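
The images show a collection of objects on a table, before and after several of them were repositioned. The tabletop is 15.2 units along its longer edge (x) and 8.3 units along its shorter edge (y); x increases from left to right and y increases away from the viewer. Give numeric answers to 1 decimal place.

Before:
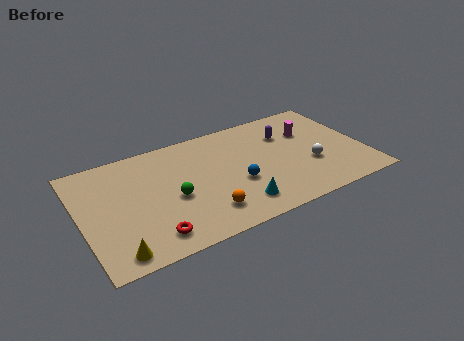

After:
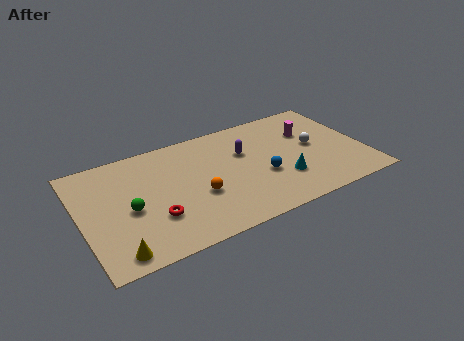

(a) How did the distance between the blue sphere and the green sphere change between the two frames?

+3.7

They were about 3.4 units apart before and 7.1 after — 3.7 units further apart.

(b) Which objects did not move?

the magenta cylinder and the yellow cone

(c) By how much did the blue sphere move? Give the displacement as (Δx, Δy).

(1.4, 0.0)

The blue sphere was at about (8.2, 3.2) and moved to about (9.6, 3.2).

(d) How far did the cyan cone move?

2.8

The cyan cone moved from about (8.0, 1.6) to (10.6, 2.5), a distance of √(2.6² + 0.9²) ≈ 2.8.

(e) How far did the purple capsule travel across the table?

2.5

The purple capsule moved from about (11.3, 5.9) to (8.9, 5.4), a distance of √(2.4² + 0.5²) ≈ 2.5.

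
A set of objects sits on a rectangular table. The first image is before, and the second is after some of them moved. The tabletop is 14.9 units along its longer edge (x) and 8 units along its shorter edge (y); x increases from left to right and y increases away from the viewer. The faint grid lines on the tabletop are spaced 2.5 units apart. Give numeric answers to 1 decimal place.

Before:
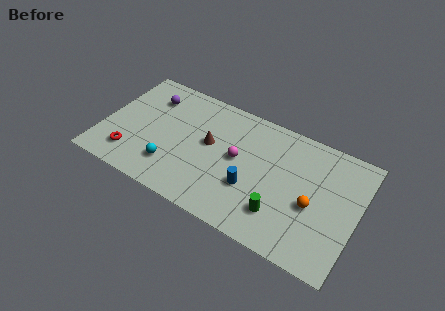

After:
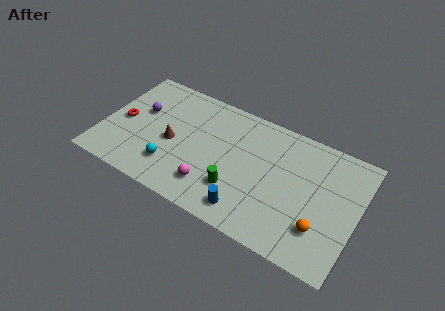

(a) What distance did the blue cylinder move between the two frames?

1.5

The blue cylinder moved from about (8.9, 2.8) to (8.9, 1.3), a distance of √(0.0² + 1.5²) ≈ 1.5.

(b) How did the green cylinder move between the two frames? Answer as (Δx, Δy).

(-2.6, 0.3)

The green cylinder started near (10.7, 2.0) and ended near (8.1, 2.3).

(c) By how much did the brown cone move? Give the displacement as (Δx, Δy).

(-2.1, -0.9)

The brown cone was at about (6.2, 4.5) and moved to about (4.1, 3.6).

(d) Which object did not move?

the cyan sphere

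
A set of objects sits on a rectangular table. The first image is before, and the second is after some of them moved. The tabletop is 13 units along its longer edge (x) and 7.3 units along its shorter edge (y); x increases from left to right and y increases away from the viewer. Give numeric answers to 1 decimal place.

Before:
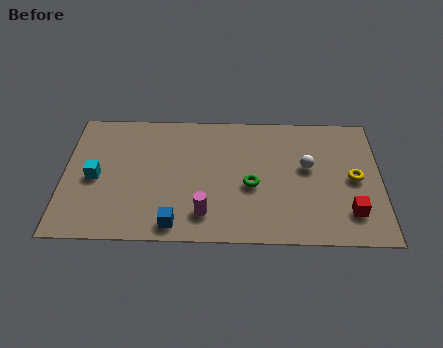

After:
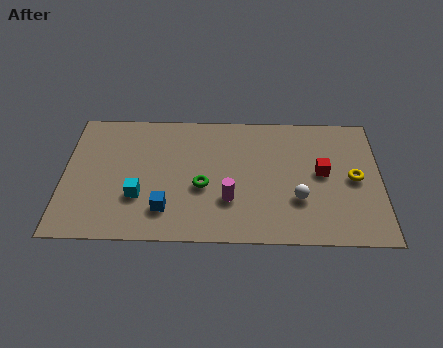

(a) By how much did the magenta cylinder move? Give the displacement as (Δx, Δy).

(1.0, 0.8)

The magenta cylinder was at about (5.8, 1.5) and moved to about (6.8, 2.3).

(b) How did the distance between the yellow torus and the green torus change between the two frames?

+2.0

Before: roughly 4.2 units apart; after: 6.2. That's 2.0 units further apart.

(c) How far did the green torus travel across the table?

2.0

From (7.7, 3.1) to (5.7, 3.0), the green torus covered √(2.0² + 0.1²) ≈ 2.0 units.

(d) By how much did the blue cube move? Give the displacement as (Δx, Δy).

(-0.4, 0.8)

The blue cube started near (4.6, 0.9) and ended near (4.2, 1.7).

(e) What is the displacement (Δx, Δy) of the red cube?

(-1.1, 2.2)

The red cube was at about (11.7, 1.7) and moved to about (10.6, 3.9).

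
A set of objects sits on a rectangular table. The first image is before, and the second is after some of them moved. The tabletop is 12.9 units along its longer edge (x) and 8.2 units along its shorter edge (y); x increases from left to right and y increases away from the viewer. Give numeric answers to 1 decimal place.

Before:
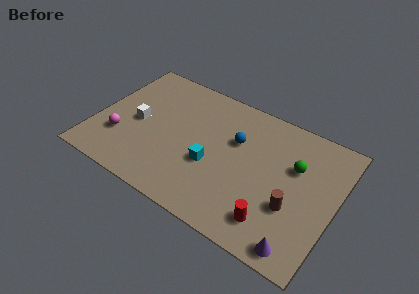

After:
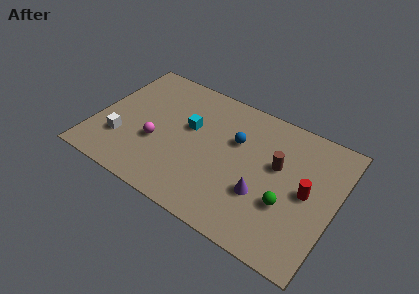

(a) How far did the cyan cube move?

2.3

From (6.4, 3.2) to (4.9, 4.9), the cyan cube covered √(1.5² + 1.7²) ≈ 2.3 units.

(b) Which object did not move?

the blue sphere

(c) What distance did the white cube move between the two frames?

1.6

The white cube was near (2.2, 3.9) before and (1.6, 2.4) after, so it travelled √(0.6² + 1.5²) ≈ 1.6 units.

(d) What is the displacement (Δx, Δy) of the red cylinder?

(1.4, 2.5)

From the two frames, the red cylinder sits at roughly (10.0, 1.6) before and (11.4, 4.1) after.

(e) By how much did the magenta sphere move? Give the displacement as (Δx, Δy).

(1.9, 0.6)

From the two frames, the magenta sphere sits at roughly (1.5, 2.5) before and (3.4, 3.1) after.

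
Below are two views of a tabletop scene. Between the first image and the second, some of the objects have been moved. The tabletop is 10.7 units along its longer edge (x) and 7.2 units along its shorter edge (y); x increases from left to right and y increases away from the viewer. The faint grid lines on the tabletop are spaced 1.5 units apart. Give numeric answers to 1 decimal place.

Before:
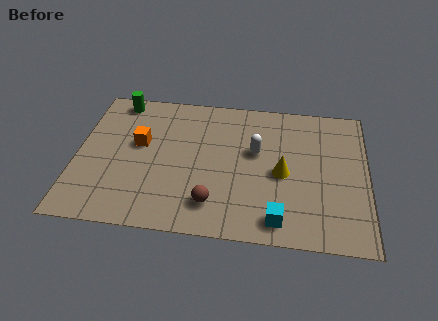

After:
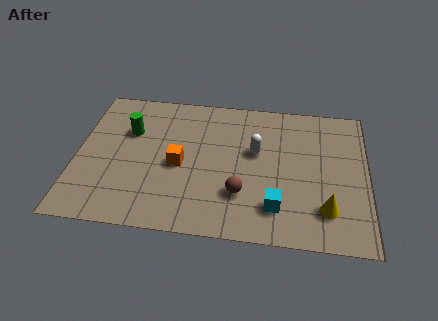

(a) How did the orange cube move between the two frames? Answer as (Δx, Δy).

(1.5, -0.9)

The orange cube started near (2.3, 4.2) and ended near (3.8, 3.3).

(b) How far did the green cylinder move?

1.7

The green cylinder moved from about (1.4, 6.4) to (1.9, 4.8), a distance of √(0.5² + 1.6²) ≈ 1.7.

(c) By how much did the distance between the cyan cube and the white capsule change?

-0.6

The distance was about 3.4 in the first image and 2.8 in the second, so they moved 0.6 units closer together.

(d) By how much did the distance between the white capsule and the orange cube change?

-1.3

They were about 4.3 units apart before and 3.0 after — 1.3 units closer together.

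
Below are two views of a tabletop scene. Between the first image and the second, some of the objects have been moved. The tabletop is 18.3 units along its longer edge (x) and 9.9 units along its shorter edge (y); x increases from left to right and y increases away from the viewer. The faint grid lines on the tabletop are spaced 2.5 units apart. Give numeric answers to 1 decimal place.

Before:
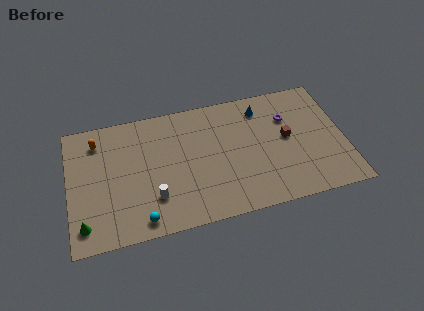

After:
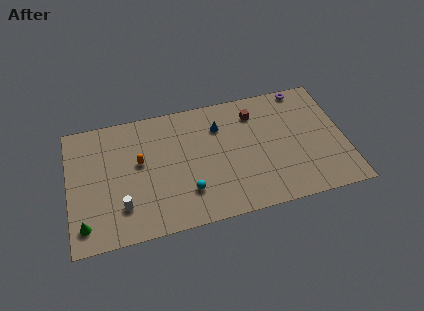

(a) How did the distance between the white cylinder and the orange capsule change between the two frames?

-2.9

The distance was about 6.4 in the first image and 3.5 in the second, so they moved 2.9 units closer together.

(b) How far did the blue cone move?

3.0

The blue cone was near (13.0, 8.1) before and (10.1, 7.3) after, so it travelled √(2.9² + 0.8²) ≈ 3.0 units.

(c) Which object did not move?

the green cone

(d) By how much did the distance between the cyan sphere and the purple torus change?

-1.1

The distance was about 11.6 in the first image and 10.5 in the second, so they moved 1.1 units closer together.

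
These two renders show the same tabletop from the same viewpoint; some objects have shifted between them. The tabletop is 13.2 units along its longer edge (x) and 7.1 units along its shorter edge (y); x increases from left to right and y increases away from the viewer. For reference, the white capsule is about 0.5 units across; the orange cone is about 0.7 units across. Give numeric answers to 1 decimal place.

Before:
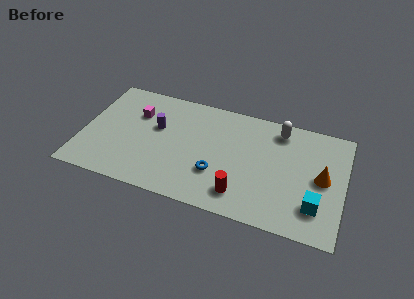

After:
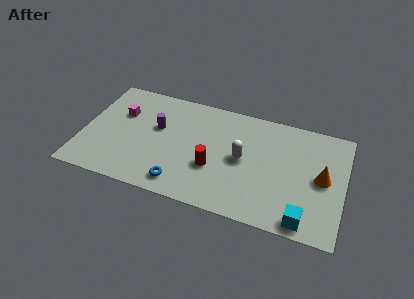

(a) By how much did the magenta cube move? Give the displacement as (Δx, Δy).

(-0.8, -0.2)

The magenta cube was at about (2.6, 4.9) and moved to about (1.8, 4.7).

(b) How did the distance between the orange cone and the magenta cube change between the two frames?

+0.8

They were about 9.6 units apart before and 10.4 after — 0.8 units further apart.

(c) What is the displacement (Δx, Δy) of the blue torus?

(-1.7, -1.2)

From the two frames, the blue torus sits at roughly (6.9, 2.3) before and (5.2, 1.1) after.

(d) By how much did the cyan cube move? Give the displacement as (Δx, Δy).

(-0.5, -1.0)

From the two frames, the cyan cube sits at roughly (11.9, 1.8) before and (11.4, 0.8) after.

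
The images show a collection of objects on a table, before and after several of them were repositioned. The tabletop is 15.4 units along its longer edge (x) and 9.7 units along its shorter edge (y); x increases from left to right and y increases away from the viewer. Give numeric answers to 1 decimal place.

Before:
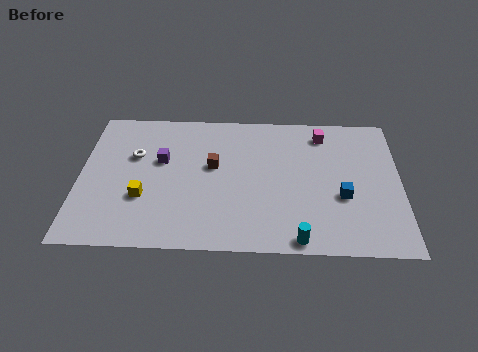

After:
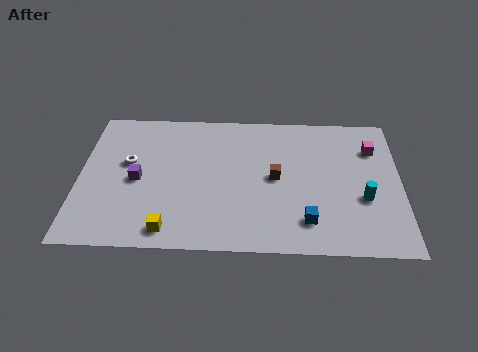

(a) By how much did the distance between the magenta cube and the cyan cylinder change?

-3.9

The distance was about 7.4 in the first image and 3.5 in the second, so they moved 3.9 units closer together.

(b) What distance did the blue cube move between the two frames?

2.4

From (12.6, 3.7) to (10.9, 2.0), the blue cube covered √(1.7² + 1.7²) ≈ 2.4 units.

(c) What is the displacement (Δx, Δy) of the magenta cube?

(2.4, -1.0)

From the two frames, the magenta cube sits at roughly (11.7, 8.1) before and (14.1, 7.1) after.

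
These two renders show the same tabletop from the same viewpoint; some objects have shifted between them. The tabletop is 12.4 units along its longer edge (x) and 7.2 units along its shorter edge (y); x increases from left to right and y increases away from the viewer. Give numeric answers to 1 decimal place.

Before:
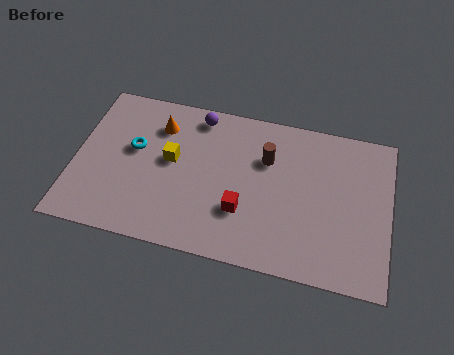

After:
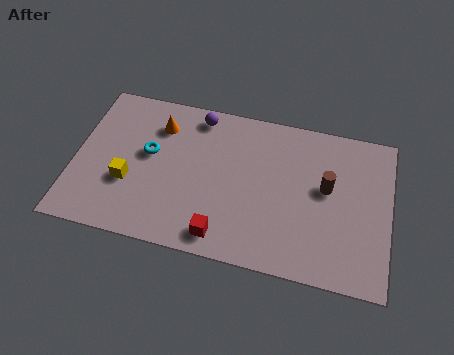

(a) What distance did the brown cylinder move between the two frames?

2.5

The brown cylinder was near (7.5, 4.9) before and (9.9, 4.1) after, so it travelled √(2.4² + 0.8²) ≈ 2.5 units.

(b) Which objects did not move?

the purple sphere and the orange cone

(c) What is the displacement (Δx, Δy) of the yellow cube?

(-1.6, -1.4)

The yellow cube started near (3.8, 4.0) and ended near (2.2, 2.6).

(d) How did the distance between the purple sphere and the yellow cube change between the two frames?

+2.0

The distance was about 2.5 in the first image and 4.5 in the second, so they moved 2.0 units further apart.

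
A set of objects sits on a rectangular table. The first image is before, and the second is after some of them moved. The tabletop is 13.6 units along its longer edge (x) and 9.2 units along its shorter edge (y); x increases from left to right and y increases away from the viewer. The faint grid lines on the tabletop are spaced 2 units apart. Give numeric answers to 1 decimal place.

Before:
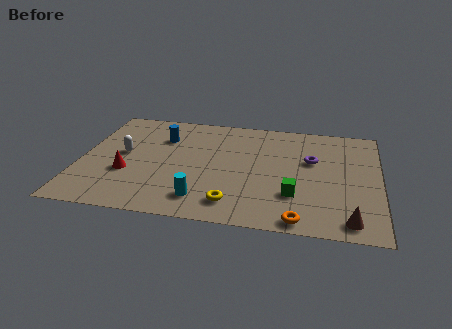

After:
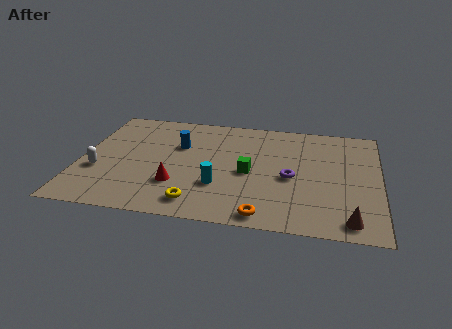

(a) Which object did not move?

the brown cone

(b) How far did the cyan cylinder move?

1.4

The cyan cylinder was near (5.7, 1.7) before and (6.4, 2.9) after, so it travelled √(0.7² + 1.2²) ≈ 1.4 units.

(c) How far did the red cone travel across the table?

2.4

The red cone moved from about (2.2, 3.3) to (4.5, 2.7), a distance of √(2.3² + 0.6²) ≈ 2.4.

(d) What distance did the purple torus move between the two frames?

1.8

From (10.5, 5.7) to (9.6, 4.1), the purple torus covered √(0.9² + 1.6²) ≈ 1.8 units.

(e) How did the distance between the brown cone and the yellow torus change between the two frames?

+1.6

Before: roughly 5.2 units apart; after: 6.8. That's 1.6 units further apart.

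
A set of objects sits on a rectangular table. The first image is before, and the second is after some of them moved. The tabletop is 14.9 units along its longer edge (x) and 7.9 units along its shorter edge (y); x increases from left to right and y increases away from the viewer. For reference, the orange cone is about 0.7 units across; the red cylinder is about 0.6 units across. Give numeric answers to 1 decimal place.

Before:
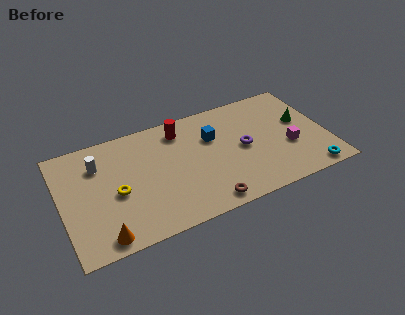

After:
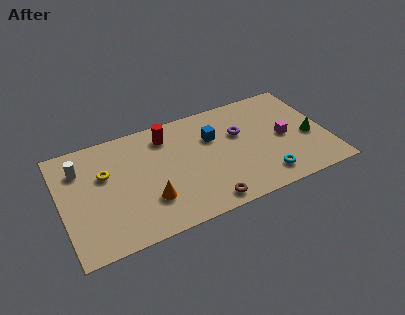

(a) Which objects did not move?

the brown torus and the blue cube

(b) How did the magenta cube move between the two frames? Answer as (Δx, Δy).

(-0.2, 0.8)

From the two frames, the magenta cube sits at roughly (12.7, 3.0) before and (12.5, 3.8) after.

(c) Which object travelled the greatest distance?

the orange cone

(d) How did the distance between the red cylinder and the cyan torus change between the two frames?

-1.7

The distance was about 8.8 in the first image and 7.1 in the second, so they moved 1.7 units closer together.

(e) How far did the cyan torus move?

2.6

The cyan torus was near (13.6, 0.8) before and (11.1, 1.4) after, so it travelled √(2.5² + 0.6²) ≈ 2.6 units.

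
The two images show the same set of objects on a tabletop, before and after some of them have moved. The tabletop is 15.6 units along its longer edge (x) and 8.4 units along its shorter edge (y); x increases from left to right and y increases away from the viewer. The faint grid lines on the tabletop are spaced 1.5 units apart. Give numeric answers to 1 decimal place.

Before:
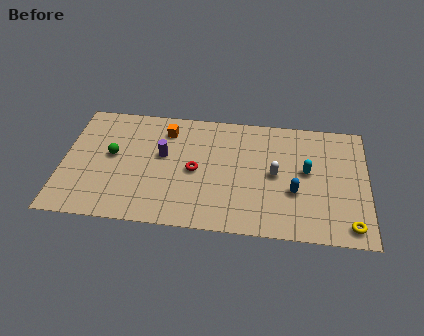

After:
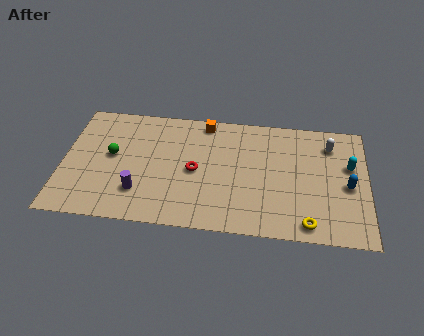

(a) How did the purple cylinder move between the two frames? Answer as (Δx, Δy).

(-1.1, -2.7)

The purple cylinder was at about (5.1, 4.9) and moved to about (4.0, 2.2).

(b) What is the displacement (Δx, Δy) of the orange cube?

(2.0, 0.8)

The orange cube started near (5.2, 6.7) and ended near (7.2, 7.5).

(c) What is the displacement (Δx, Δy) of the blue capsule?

(2.7, 0.7)

From the two frames, the blue capsule sits at roughly (11.9, 3.1) before and (14.6, 3.8) after.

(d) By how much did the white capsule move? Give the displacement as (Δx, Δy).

(2.8, 2.4)

From the two frames, the white capsule sits at roughly (10.9, 4.2) before and (13.7, 6.6) after.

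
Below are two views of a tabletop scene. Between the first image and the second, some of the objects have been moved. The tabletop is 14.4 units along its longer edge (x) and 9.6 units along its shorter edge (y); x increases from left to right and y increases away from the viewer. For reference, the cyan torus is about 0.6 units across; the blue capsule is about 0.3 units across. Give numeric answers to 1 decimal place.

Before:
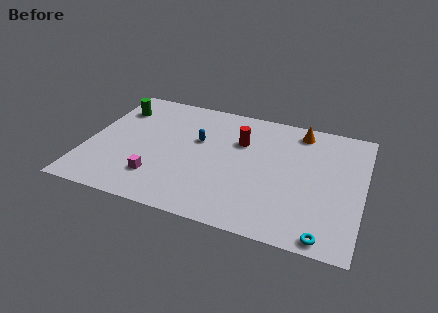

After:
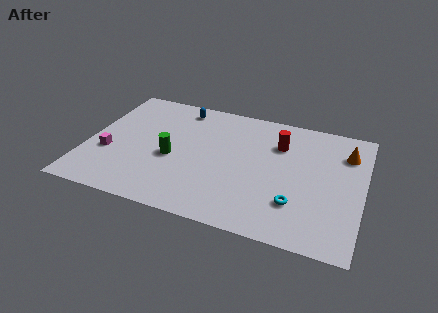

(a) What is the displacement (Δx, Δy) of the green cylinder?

(3.3, -3.2)

The green cylinder started near (1.2, 7.3) and ended near (4.5, 4.1).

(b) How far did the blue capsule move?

2.7

The blue capsule moved from about (5.7, 5.9) to (4.5, 8.3), a distance of √(1.2² + 2.4²) ≈ 2.7.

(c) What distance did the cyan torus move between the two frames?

2.4

The cyan torus moved from about (12.7, 0.8) to (11.1, 2.6), a distance of √(1.6² + 1.8²) ≈ 2.4.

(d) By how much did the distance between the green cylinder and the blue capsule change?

-0.5

The distance was about 4.7 in the first image and 4.2 in the second, so they moved 0.5 units closer together.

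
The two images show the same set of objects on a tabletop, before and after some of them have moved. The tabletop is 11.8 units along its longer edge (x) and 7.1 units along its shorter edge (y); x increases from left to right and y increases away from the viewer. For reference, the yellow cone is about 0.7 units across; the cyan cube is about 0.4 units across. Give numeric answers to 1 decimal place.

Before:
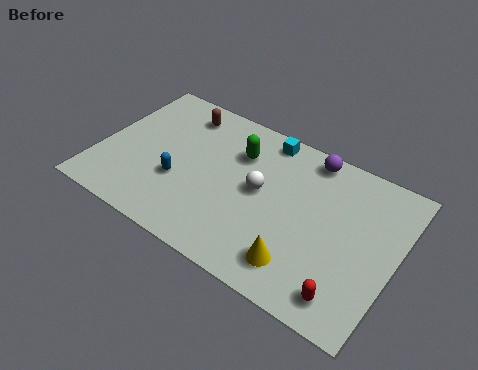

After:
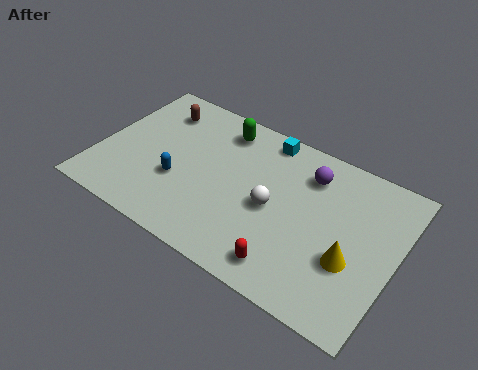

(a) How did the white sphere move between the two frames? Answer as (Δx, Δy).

(0.6, -0.5)

The white sphere started near (6.4, 3.8) and ended near (7.0, 3.3).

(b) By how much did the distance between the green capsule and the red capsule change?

-0.5

Before: roughly 6.4 units apart; after: 5.9. That's 0.5 units closer together.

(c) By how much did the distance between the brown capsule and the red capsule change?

-1.3

They were about 8.9 units apart before and 7.6 after — 1.3 units closer together.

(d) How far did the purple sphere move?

0.8

From (8.0, 6.3) to (8.1, 5.5), the purple sphere covered √(0.1² + 0.8²) ≈ 0.8 units.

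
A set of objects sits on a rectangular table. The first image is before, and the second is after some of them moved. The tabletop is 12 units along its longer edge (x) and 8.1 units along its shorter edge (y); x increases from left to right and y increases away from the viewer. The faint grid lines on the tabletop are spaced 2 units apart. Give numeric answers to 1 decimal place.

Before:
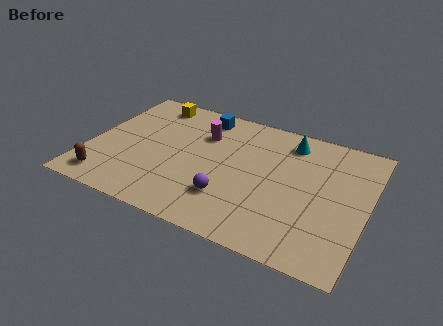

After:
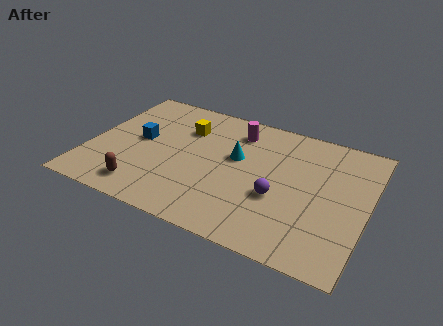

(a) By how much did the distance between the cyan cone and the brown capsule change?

-4.1

The distance was about 9.1 in the first image and 5.0 in the second, so they moved 4.1 units closer together.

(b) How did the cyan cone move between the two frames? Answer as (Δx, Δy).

(-2.1, -1.9)

From the two frames, the cyan cone sits at roughly (8.4, 6.7) before and (6.3, 4.8) after.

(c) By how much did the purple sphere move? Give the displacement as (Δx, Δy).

(2.0, 0.9)

The purple sphere started near (6.3, 2.2) and ended near (8.3, 3.1).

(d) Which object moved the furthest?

the blue cube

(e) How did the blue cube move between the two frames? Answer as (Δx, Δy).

(-2.4, -2.6)

The blue cube started near (4.5, 6.9) and ended near (2.1, 4.3).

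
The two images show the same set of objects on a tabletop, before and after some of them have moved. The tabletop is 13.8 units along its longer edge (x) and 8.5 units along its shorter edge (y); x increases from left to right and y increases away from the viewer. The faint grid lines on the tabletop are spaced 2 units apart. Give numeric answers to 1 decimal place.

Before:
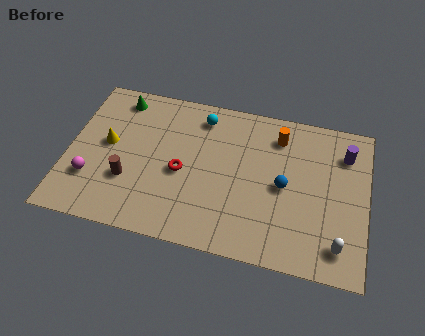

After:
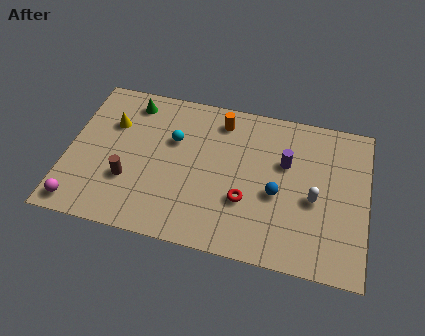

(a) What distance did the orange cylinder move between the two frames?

2.7

The orange cylinder was near (9.6, 6.8) before and (6.9, 7.1) after, so it travelled √(2.7² + 0.3²) ≈ 2.7 units.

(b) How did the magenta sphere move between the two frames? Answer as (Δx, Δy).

(-0.4, -1.5)

The magenta sphere started near (1.2, 2.5) and ended near (0.8, 1.0).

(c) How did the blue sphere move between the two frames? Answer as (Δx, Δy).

(-0.3, -0.5)

From the two frames, the blue sphere sits at roughly (10.0, 4.1) before and (9.7, 3.6) after.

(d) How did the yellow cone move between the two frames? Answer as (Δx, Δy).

(0.1, 1.2)

From the two frames, the yellow cone sits at roughly (1.8, 4.6) before and (1.9, 5.8) after.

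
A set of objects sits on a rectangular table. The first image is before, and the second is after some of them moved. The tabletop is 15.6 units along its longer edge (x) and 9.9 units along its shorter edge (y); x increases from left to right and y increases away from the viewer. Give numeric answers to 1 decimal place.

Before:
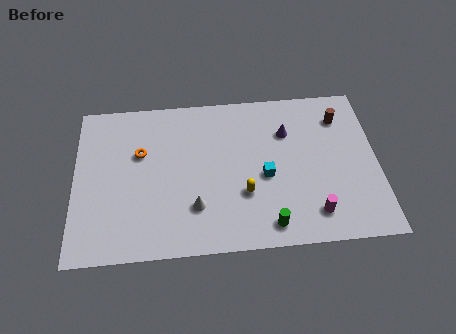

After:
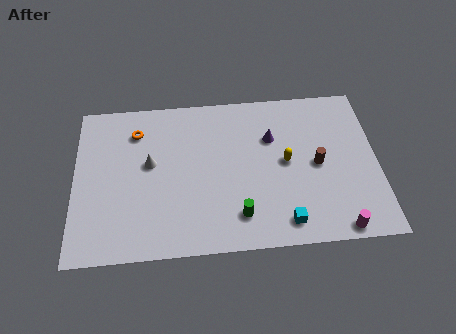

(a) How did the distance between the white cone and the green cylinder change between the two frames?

+1.8

The distance was about 4.0 in the first image and 5.8 in the second, so they moved 1.8 units further apart.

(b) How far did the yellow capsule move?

2.8

The yellow capsule was near (8.7, 3.3) before and (10.9, 5.1) after, so it travelled √(2.2² + 1.8²) ≈ 2.8 units.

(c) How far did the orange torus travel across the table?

1.4

From (3.4, 6.3) to (3.2, 7.7), the orange torus covered √(0.2² + 1.4²) ≈ 1.4 units.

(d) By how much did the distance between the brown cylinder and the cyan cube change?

-1.4

They were about 5.2 units apart before and 3.8 after — 1.4 units closer together.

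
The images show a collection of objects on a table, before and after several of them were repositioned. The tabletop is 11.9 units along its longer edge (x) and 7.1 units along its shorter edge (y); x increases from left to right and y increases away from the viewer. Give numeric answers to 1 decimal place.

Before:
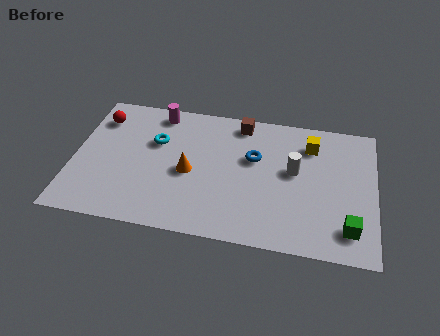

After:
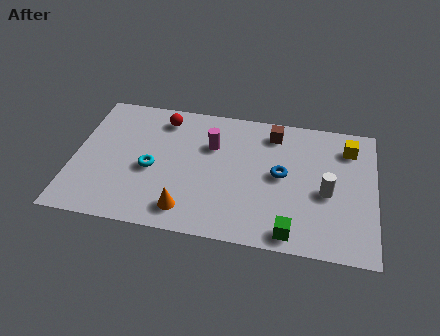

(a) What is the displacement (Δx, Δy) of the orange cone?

(0.0, -2.0)

The orange cone started near (4.6, 3.2) and ended near (4.6, 1.2).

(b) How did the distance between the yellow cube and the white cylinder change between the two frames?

+1.0

Before: roughly 1.6 units apart; after: 2.6. That's 1.0 units further apart.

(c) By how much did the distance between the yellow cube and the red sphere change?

-1.0

Before: roughly 8.4 units apart; after: 7.4. That's 1.0 units closer together.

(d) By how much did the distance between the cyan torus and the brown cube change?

+1.8

They were about 3.7 units apart before and 5.5 after — 1.8 units further apart.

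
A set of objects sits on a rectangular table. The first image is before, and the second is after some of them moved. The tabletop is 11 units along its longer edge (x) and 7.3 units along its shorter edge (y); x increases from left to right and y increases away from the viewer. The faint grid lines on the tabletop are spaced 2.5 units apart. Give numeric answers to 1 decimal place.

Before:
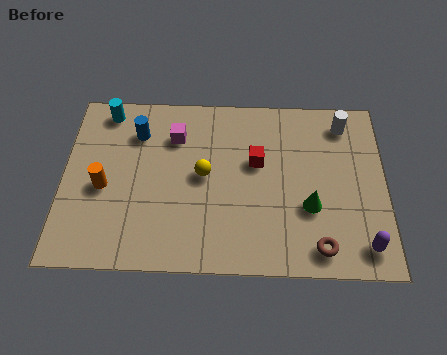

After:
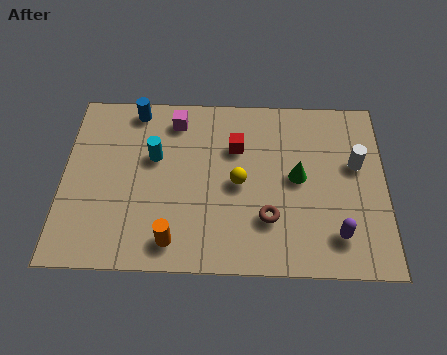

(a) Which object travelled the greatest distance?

the orange cylinder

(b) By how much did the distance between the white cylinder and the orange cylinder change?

-1.7

Before: roughly 8.7 units apart; after: 7.0. That's 1.7 units closer together.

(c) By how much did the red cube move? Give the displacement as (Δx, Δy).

(-0.7, 0.6)

From the two frames, the red cube sits at roughly (6.6, 4.4) before and (5.9, 5.0) after.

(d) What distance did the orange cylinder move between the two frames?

3.2

From (1.4, 3.2) to (3.8, 1.1), the orange cylinder covered √(2.4² + 2.1²) ≈ 3.2 units.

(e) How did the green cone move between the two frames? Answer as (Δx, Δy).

(-0.4, 1.2)

From the two frames, the green cone sits at roughly (8.4, 2.6) before and (8.0, 3.8) after.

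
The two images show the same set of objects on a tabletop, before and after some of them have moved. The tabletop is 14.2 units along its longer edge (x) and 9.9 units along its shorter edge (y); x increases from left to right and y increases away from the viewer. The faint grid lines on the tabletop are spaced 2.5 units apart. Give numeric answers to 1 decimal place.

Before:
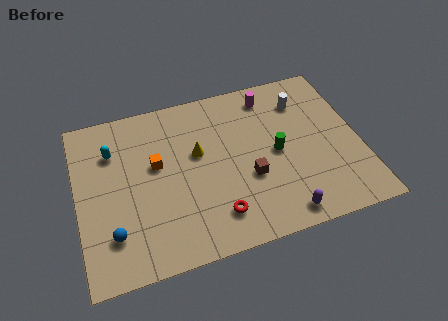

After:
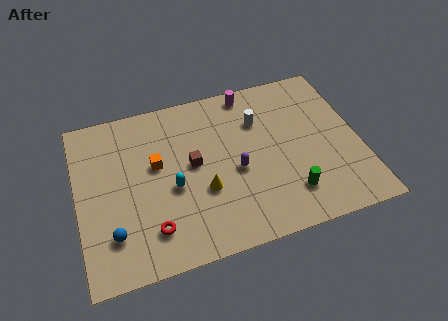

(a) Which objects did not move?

the blue sphere and the orange cube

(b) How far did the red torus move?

3.2

The red torus moved from about (6.7, 2.0) to (3.5, 2.1), a distance of √(3.2² + 0.1²) ≈ 3.2.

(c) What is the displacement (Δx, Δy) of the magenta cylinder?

(-1.0, 0.5)

From the two frames, the magenta cylinder sits at roughly (10.0, 8.4) before and (9.0, 8.9) after.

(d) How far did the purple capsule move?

3.8

The purple capsule moved from about (9.9, 1.1) to (7.9, 4.3), a distance of √(2.0² + 3.2²) ≈ 3.8.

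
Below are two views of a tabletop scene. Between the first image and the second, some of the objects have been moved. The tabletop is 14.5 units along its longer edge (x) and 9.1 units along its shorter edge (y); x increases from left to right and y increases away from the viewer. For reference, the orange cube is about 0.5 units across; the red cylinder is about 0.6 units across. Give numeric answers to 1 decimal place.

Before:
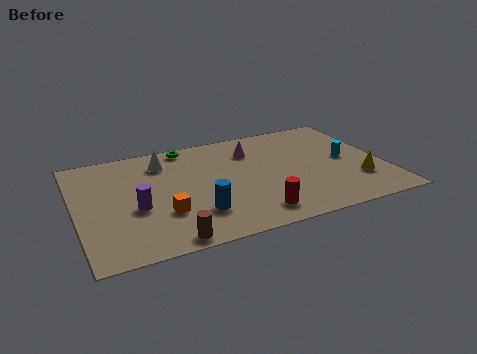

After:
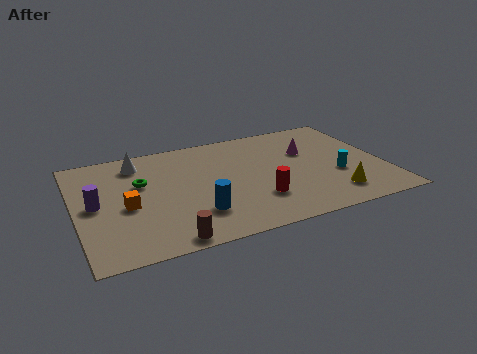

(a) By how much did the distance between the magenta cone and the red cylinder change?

-1.0

Before: roughly 5.3 units apart; after: 4.3. That's 1.0 units closer together.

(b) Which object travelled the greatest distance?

the green torus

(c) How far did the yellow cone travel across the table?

1.5

From (13.1, 2.6) to (11.8, 1.8), the yellow cone covered √(1.3² + 0.8²) ≈ 1.5 units.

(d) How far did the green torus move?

3.5

The green torus moved from about (5.5, 8.2) to (3.1, 5.7), a distance of √(2.4² + 2.5²) ≈ 3.5.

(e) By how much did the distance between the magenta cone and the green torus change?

+4.7

Before: roughly 3.3 units apart; after: 8.0. That's 4.7 units further apart.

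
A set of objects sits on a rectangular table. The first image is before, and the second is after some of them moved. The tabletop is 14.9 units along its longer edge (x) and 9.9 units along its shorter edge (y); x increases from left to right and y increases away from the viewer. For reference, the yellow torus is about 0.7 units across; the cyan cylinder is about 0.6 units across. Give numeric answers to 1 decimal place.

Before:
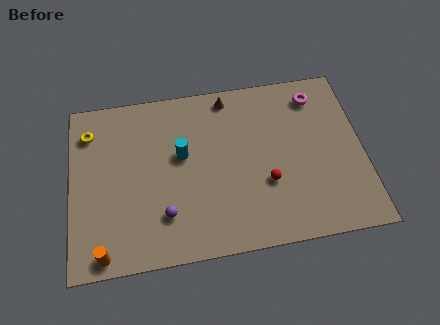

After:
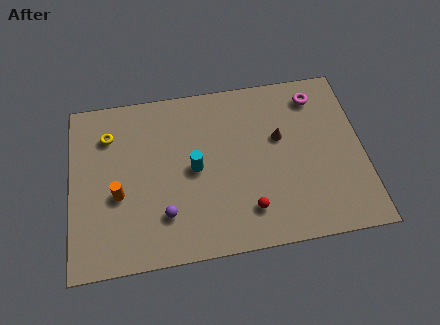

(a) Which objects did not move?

the purple sphere and the magenta torus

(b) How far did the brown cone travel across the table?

3.8

From (8.2, 8.8) to (10.7, 6.0), the brown cone covered √(2.5² + 2.8²) ≈ 3.8 units.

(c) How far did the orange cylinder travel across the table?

3.2

The orange cylinder was near (1.6, 0.9) before and (2.4, 4.0) after, so it travelled √(0.8² + 3.1²) ≈ 3.2 units.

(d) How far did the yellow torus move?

1.0

The yellow torus moved from about (1.0, 7.8) to (2.0, 7.5), a distance of √(1.0² + 0.3²) ≈ 1.0.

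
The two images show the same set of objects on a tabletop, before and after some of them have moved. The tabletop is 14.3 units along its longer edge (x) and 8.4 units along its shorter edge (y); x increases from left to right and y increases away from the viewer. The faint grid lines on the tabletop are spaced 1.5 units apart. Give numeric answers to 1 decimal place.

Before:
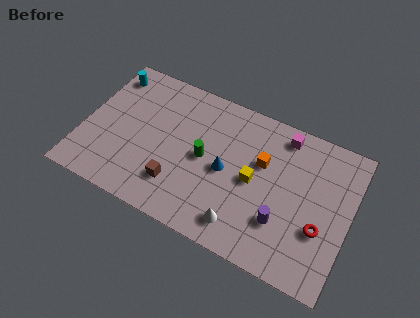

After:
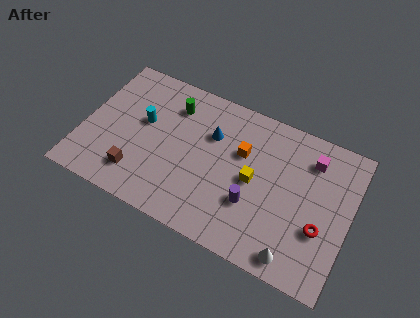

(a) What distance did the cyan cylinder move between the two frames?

3.0

The cyan cylinder moved from about (0.9, 7.0) to (3.1, 4.9), a distance of √(2.2² + 2.1²) ≈ 3.0.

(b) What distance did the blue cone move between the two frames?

2.0

The blue cone moved from about (7.7, 4.0) to (6.7, 5.7), a distance of √(1.0² + 1.7²) ≈ 2.0.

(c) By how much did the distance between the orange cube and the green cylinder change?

+0.9

They were about 3.2 units apart before and 4.1 after — 0.9 units further apart.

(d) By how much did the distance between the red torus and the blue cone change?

+1.5

Before: roughly 5.3 units apart; after: 6.8. That's 1.5 units further apart.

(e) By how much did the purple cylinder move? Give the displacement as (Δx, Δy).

(-1.6, 0.3)

From the two frames, the purple cylinder sits at roughly (10.9, 2.5) before and (9.3, 2.8) after.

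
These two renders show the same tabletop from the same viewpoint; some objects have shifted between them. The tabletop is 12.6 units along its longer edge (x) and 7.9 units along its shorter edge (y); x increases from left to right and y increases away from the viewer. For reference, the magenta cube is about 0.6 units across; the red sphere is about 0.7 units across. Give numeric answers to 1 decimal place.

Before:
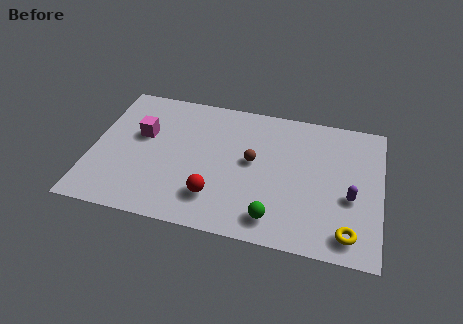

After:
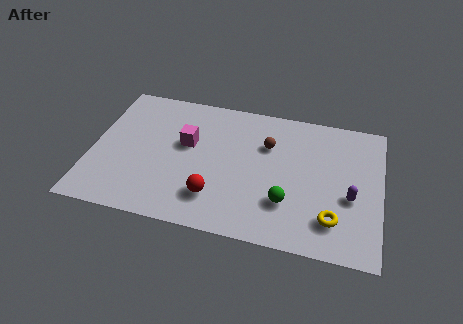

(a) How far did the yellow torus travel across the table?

0.9

The yellow torus moved from about (11.3, 1.2) to (10.6, 1.8), a distance of √(0.7² + 0.6²) ≈ 0.9.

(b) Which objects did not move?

the purple capsule and the red sphere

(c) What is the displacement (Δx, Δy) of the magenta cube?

(2.0, -0.1)

The magenta cube was at about (2.1, 4.8) and moved to about (4.1, 4.7).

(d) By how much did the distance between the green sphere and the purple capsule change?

-0.9

Before: roughly 3.7 units apart; after: 2.8. That's 0.9 units closer together.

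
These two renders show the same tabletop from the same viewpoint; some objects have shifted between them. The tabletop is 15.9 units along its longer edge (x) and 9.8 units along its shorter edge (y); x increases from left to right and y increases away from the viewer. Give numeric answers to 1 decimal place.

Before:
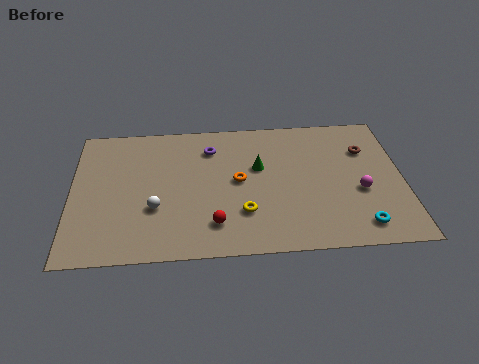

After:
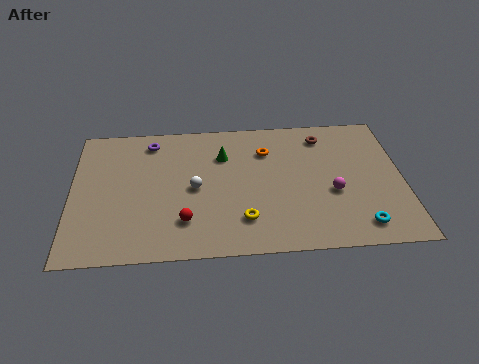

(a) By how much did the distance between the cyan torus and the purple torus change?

+2.7

Before: roughly 9.3 units apart; after: 12.0. That's 2.7 units further apart.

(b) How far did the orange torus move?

2.5

From (8.0, 5.1) to (9.4, 7.2), the orange torus covered √(1.4² + 2.1²) ≈ 2.5 units.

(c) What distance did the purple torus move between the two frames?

3.0

The purple torus moved from about (6.7, 7.6) to (3.8, 8.3), a distance of √(2.9² + 0.7²) ≈ 3.0.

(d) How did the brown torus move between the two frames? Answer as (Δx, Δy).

(-2.0, 1.2)

The brown torus was at about (14.2, 6.9) and moved to about (12.2, 8.1).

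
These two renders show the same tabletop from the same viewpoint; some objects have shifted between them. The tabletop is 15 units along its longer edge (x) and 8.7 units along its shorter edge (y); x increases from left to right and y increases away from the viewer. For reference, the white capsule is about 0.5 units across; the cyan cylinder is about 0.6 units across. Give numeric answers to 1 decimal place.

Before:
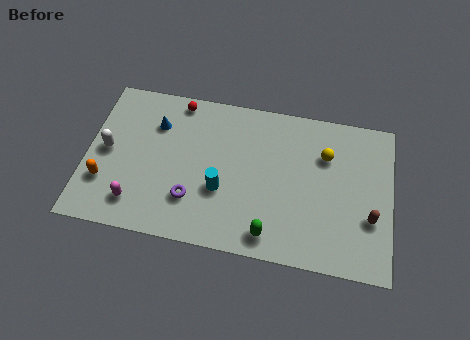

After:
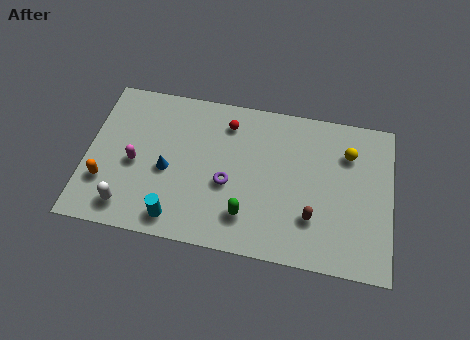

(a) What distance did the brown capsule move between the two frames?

2.8

From (14.0, 3.0) to (11.2, 2.5), the brown capsule covered √(2.8² + 0.5²) ≈ 2.8 units.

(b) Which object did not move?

the orange capsule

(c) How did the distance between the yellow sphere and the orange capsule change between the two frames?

+1.1

They were about 11.3 units apart before and 12.4 after — 1.1 units further apart.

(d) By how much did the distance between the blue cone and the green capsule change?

-3.4

The distance was about 7.8 in the first image and 4.4 in the second, so they moved 3.4 units closer together.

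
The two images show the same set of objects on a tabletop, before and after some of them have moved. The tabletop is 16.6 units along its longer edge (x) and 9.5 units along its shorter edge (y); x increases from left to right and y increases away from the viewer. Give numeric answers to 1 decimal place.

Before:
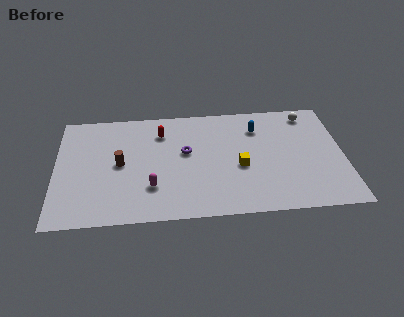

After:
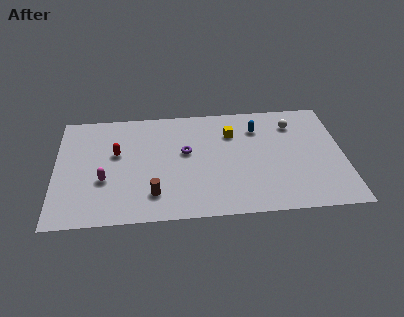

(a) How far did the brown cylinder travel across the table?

3.3

The brown cylinder was near (3.7, 4.8) before and (5.6, 2.1) after, so it travelled √(1.9² + 2.7²) ≈ 3.3 units.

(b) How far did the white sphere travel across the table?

1.2

The white sphere was near (14.7, 8.2) before and (13.8, 7.4) after, so it travelled √(0.9² + 0.8²) ≈ 1.2 units.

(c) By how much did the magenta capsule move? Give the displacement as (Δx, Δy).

(-2.7, 0.8)

The magenta capsule started near (5.5, 2.7) and ended near (2.8, 3.5).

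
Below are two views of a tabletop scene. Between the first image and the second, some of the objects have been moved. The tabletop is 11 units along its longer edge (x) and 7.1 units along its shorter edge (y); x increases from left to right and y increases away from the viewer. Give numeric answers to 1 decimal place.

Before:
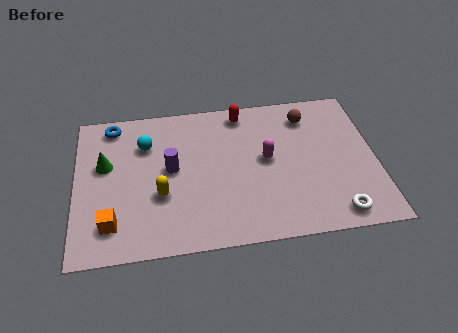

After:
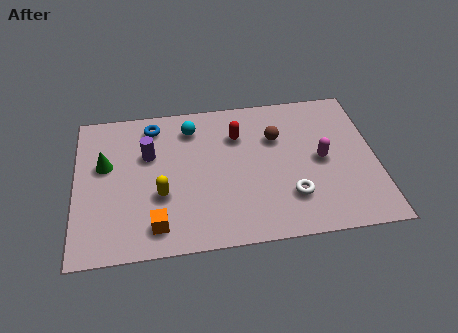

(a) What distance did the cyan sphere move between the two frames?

1.8

The cyan sphere was near (2.6, 5.1) before and (4.3, 5.7) after, so it travelled √(1.7² + 0.6²) ≈ 1.8 units.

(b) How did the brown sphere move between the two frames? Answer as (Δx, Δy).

(-1.2, -0.9)

The brown sphere started near (8.6, 5.7) and ended near (7.4, 4.8).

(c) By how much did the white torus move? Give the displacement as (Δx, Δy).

(-1.6, 1.0)

The white torus started near (9.4, 0.9) and ended near (7.8, 1.9).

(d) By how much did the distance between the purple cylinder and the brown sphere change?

-0.7

They were about 5.4 units apart before and 4.7 after — 0.7 units closer together.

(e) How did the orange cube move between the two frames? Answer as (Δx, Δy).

(1.6, -0.3)

The orange cube was at about (1.3, 1.5) and moved to about (2.9, 1.2).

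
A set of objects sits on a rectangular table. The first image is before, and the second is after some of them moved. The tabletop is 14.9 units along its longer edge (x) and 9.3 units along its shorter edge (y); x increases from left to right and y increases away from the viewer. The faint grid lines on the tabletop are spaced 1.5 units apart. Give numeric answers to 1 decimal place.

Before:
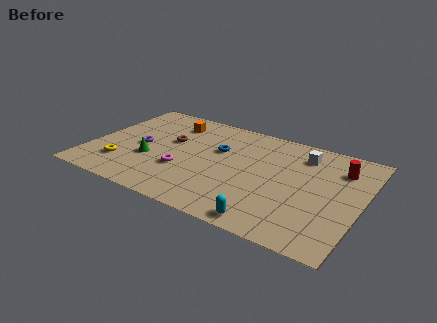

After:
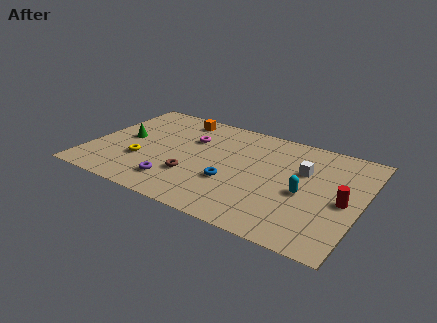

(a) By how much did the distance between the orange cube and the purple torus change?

+2.9

Before: roughly 3.3 units apart; after: 6.2. That's 2.9 units further apart.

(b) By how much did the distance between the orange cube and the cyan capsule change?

-0.6

Before: roughly 9.1 units apart; after: 8.5. That's 0.6 units closer together.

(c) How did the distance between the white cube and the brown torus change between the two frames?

-0.9

Before: roughly 7.4 units apart; after: 6.5. That's 0.9 units closer together.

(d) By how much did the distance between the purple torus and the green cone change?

+3.2

The distance was about 1.2 in the first image and 4.4 in the second, so they moved 3.2 units further apart.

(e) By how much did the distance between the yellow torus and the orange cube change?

-0.4

The distance was about 5.5 in the first image and 5.1 in the second, so they moved 0.4 units closer together.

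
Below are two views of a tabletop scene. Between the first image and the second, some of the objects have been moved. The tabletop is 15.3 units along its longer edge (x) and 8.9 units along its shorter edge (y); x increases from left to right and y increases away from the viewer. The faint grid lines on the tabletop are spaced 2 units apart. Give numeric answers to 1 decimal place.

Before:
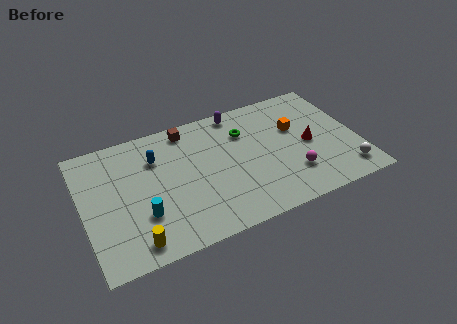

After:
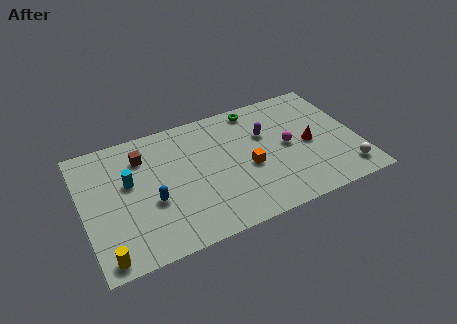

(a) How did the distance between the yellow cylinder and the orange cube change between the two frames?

-1.8

The distance was about 10.5 in the first image and 8.7 in the second, so they moved 1.8 units closer together.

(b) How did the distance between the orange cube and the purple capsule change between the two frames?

-1.5

They were about 3.8 units apart before and 2.3 after — 1.5 units closer together.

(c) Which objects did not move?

the white sphere and the red cone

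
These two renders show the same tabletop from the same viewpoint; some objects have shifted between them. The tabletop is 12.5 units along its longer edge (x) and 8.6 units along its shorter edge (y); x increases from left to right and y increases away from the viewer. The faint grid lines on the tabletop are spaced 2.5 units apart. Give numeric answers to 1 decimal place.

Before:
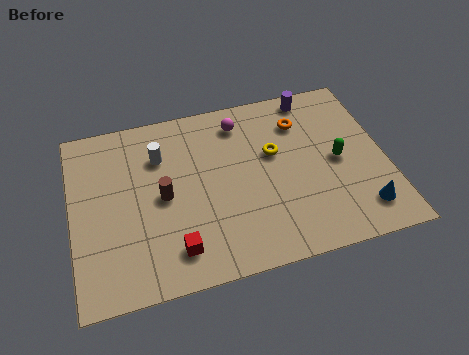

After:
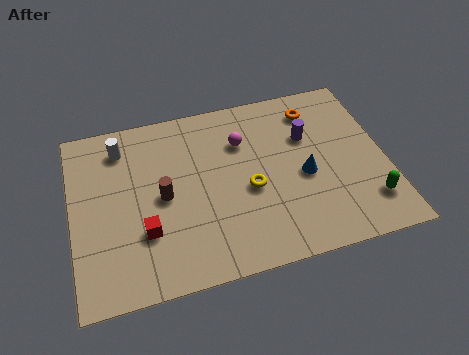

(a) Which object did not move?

the brown cylinder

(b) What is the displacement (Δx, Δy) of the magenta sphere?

(0.0, -1.0)

The magenta sphere was at about (6.9, 7.1) and moved to about (6.9, 6.1).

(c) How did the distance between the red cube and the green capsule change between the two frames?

+1.6

They were about 7.2 units apart before and 8.8 after — 1.6 units further apart.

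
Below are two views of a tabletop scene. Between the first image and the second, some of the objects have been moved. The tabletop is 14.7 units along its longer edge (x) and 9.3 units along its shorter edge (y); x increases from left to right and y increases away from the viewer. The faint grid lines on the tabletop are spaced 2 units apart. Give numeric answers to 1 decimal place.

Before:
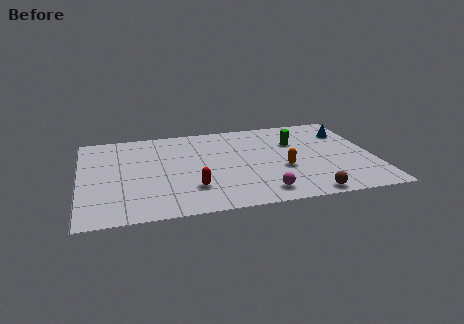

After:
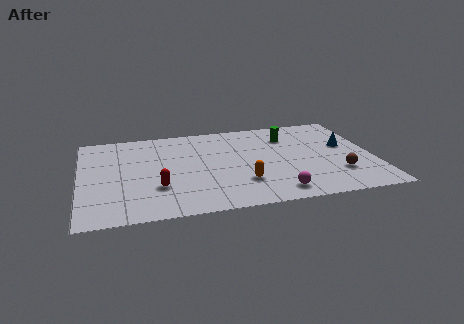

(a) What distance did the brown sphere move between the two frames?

2.5

The brown sphere was near (11.1, 0.8) before and (12.8, 2.6) after, so it travelled √(1.7² + 1.8²) ≈ 2.5 units.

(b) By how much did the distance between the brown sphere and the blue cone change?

-3.7

They were about 6.6 units apart before and 2.9 after — 3.7 units closer together.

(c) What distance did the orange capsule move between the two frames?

2.3

The orange capsule moved from about (10.1, 3.6) to (8.0, 2.6), a distance of √(2.1² + 1.0²) ≈ 2.3.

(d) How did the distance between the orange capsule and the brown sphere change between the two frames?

+1.8

The distance was about 3.0 in the first image and 4.8 in the second, so they moved 1.8 units further apart.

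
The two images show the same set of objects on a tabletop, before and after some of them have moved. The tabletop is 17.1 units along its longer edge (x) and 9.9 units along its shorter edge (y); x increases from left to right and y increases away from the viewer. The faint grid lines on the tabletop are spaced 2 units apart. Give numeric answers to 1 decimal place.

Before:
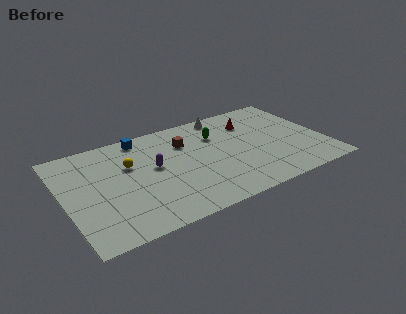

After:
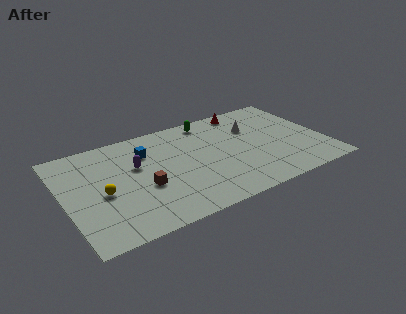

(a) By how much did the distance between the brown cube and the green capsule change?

+4.8

They were about 2.1 units apart before and 6.9 after — 4.8 units further apart.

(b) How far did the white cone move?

2.6

The white cone moved from about (11.1, 8.9) to (12.7, 6.8), a distance of √(1.6² + 2.1²) ≈ 2.6.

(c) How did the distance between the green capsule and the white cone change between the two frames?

+1.2

Before: roughly 2.1 units apart; after: 3.3. That's 1.2 units further apart.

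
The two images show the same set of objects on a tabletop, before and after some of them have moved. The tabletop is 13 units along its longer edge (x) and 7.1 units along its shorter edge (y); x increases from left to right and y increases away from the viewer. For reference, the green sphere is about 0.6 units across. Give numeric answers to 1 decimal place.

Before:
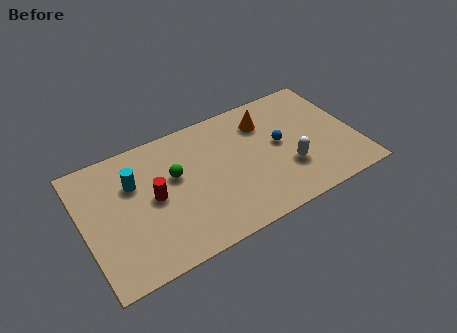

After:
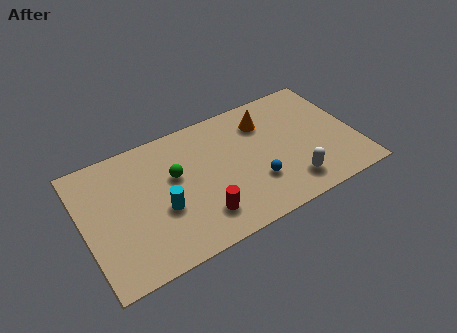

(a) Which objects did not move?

the green sphere and the orange cone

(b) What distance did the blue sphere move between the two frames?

2.1

The blue sphere moved from about (9.4, 3.8) to (8.0, 2.2), a distance of √(1.4² + 1.6²) ≈ 2.1.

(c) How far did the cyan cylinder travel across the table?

2.3

From (2.5, 4.8) to (3.6, 2.8), the cyan cylinder covered √(1.1² + 2.0²) ≈ 2.3 units.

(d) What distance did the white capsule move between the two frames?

0.9

From (9.6, 2.3) to (9.6, 1.4), the white capsule covered √(0.0² + 0.9²) ≈ 0.9 units.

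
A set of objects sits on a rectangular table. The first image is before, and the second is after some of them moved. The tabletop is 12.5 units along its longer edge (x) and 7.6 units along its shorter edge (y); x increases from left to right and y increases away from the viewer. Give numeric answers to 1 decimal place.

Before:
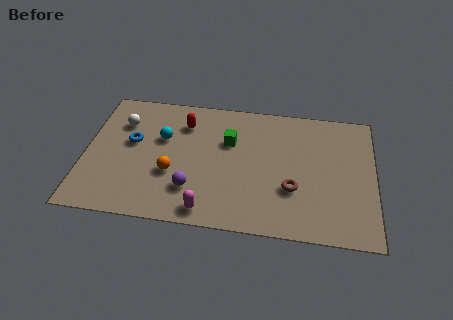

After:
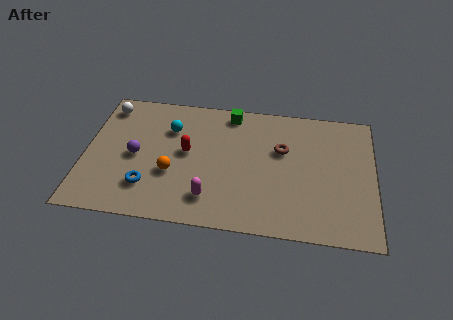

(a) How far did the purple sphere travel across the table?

3.0

The purple sphere moved from about (4.7, 2.0) to (2.2, 3.6), a distance of √(2.5² + 1.6²) ≈ 3.0.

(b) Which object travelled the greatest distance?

the purple sphere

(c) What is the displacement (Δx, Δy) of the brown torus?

(-0.5, 2.2)

The brown torus started near (9.0, 2.6) and ended near (8.5, 4.8).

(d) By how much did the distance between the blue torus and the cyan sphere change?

+2.2

They were about 1.4 units apart before and 3.6 after — 2.2 units further apart.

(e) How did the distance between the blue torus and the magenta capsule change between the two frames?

-2.2

They were about 4.9 units apart before and 2.7 after — 2.2 units closer together.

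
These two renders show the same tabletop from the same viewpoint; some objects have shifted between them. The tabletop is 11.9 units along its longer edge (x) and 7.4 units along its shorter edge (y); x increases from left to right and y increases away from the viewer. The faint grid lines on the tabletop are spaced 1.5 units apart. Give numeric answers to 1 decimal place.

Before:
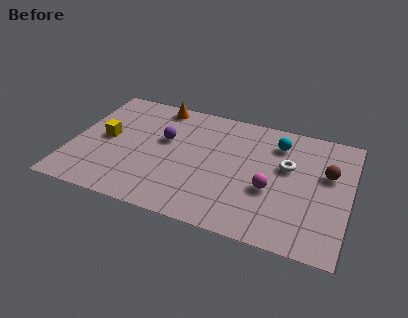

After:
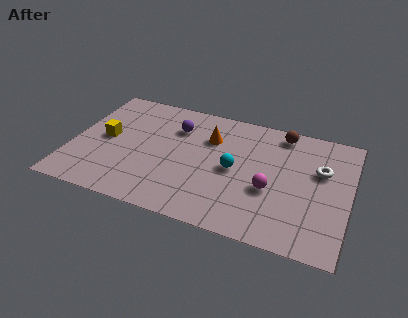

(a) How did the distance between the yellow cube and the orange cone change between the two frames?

+1.2

They were about 3.4 units apart before and 4.6 after — 1.2 units further apart.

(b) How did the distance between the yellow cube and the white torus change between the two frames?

+1.4

They were about 7.8 units apart before and 9.2 after — 1.4 units further apart.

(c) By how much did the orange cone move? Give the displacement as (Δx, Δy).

(2.4, -1.4)

From the two frames, the orange cone sits at roughly (3.4, 6.6) before and (5.8, 5.2) after.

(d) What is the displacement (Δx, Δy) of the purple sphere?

(0.4, 0.9)

The purple sphere started near (3.9, 4.5) and ended near (4.3, 5.4).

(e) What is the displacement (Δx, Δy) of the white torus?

(1.4, 0.2)

The white torus started near (9.2, 4.5) and ended near (10.6, 4.7).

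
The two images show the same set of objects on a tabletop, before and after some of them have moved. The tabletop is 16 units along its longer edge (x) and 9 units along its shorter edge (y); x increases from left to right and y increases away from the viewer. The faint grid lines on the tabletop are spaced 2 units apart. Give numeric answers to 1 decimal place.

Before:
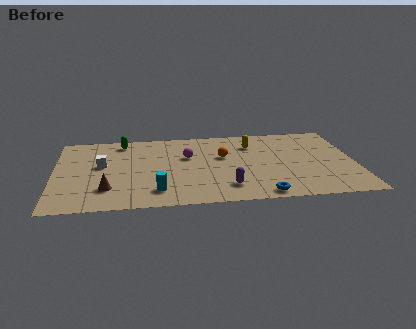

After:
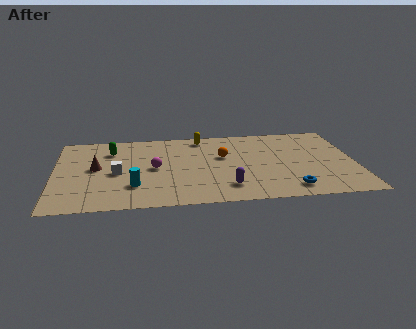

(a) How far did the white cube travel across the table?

1.3

The white cube was near (2.5, 5.1) before and (3.3, 4.1) after, so it travelled √(0.8² + 1.0²) ≈ 1.3 units.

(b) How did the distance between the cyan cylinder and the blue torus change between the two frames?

+2.7

The distance was about 5.6 in the first image and 8.3 in the second, so they moved 2.7 units further apart.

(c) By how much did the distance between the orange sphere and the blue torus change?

+0.3

The distance was about 5.0 in the first image and 5.3 in the second, so they moved 0.3 units further apart.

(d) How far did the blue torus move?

1.6

From (10.9, 0.9) to (12.4, 1.4), the blue torus covered √(1.5² + 0.5²) ≈ 1.6 units.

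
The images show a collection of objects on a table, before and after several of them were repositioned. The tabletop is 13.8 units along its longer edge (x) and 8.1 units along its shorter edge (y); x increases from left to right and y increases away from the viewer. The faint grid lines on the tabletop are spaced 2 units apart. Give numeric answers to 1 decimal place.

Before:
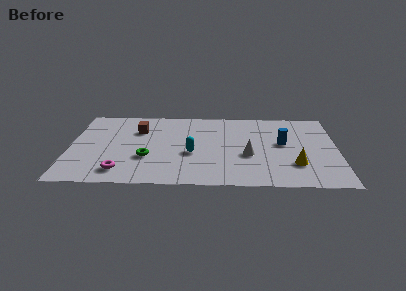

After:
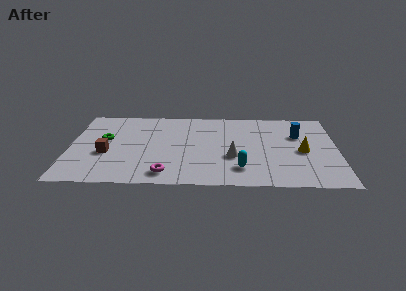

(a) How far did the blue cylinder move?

1.2

The blue cylinder moved from about (11.0, 4.5) to (11.8, 5.4), a distance of √(0.8² + 0.9²) ≈ 1.2.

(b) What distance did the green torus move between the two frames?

2.8

The green torus moved from about (4.0, 2.8) to (1.8, 4.6), a distance of √(2.2² + 1.8²) ≈ 2.8.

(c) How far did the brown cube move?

3.0

From (3.5, 5.7) to (1.9, 3.2), the brown cube covered √(1.6² + 2.5²) ≈ 3.0 units.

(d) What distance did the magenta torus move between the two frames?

2.3

The magenta torus was near (2.7, 1.4) before and (5.0, 1.2) after, so it travelled √(2.3² + 0.2²) ≈ 2.3 units.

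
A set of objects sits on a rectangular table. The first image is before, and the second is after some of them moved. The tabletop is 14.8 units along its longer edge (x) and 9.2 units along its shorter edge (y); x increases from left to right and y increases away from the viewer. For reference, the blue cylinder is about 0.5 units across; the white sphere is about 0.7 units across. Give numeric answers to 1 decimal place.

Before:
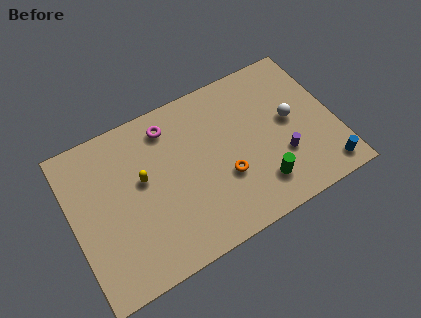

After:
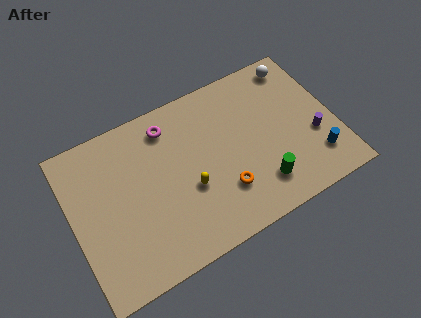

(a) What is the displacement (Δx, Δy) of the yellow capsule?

(2.4, -1.7)

The yellow capsule was at about (4.0, 5.3) and moved to about (6.4, 3.6).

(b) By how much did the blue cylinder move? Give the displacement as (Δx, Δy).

(-0.4, 0.9)

The blue cylinder started near (13.8, 1.2) and ended near (13.4, 2.1).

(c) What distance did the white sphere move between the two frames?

3.2

The white sphere moved from about (12.4, 4.9) to (13.3, 8.0), a distance of √(0.9² + 3.1²) ≈ 3.2.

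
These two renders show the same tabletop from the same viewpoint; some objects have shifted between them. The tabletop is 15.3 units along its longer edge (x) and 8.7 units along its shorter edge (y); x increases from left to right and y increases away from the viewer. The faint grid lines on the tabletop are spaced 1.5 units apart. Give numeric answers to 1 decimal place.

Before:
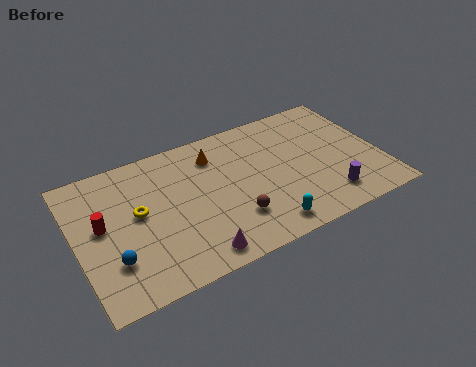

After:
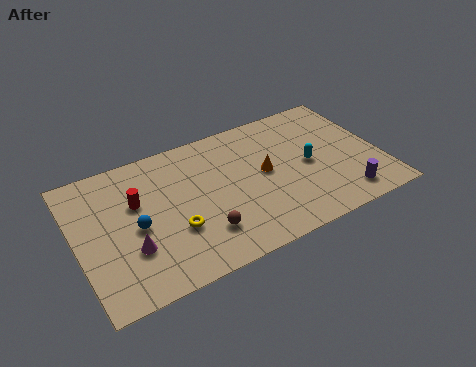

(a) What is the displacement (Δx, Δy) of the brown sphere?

(-1.6, -0.2)

From the two frames, the brown sphere sits at roughly (7.6, 2.4) before and (6.0, 2.2) after.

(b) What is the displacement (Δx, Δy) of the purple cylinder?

(0.8, -0.3)

The purple cylinder started near (12.3, 1.7) and ended near (13.1, 1.4).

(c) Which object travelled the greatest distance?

the cyan capsule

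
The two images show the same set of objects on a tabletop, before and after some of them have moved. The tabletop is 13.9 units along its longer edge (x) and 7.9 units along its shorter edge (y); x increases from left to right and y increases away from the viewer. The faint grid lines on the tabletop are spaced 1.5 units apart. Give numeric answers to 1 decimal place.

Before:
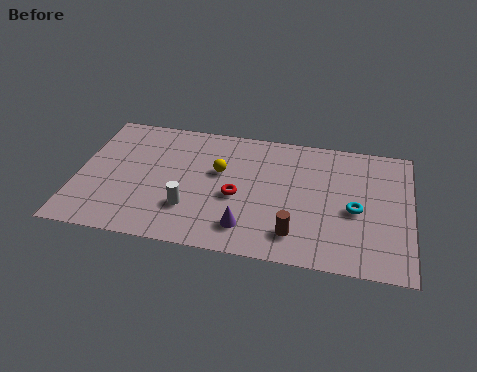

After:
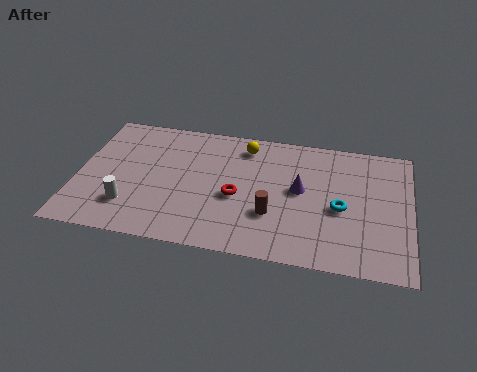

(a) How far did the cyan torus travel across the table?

0.6

The cyan torus moved from about (11.6, 3.5) to (11.0, 3.5), a distance of √(0.6² + 0.0²) ≈ 0.6.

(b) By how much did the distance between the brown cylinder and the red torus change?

-1.4

Before: roughly 3.1 units apart; after: 1.7. That's 1.4 units closer together.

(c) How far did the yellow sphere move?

2.1

From (5.9, 4.8) to (6.9, 6.6), the yellow sphere covered √(1.0² + 1.8²) ≈ 2.1 units.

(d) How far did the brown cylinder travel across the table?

1.4

From (9.2, 1.6) to (8.2, 2.6), the brown cylinder covered √(1.0² + 1.0²) ≈ 1.4 units.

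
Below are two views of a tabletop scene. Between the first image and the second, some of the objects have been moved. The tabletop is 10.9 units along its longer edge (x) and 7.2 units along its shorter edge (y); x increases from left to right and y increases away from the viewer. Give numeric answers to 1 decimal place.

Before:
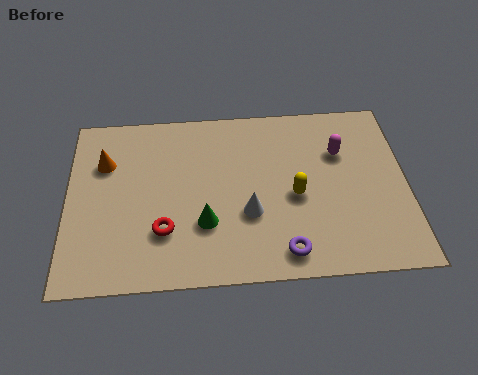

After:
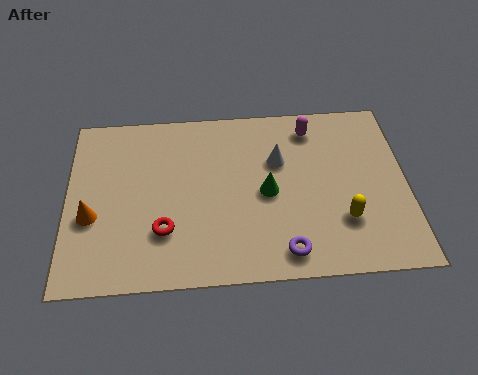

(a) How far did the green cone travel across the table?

2.3

The green cone was near (4.4, 2.3) before and (6.4, 3.4) after, so it travelled √(2.0² + 1.1²) ≈ 2.3 units.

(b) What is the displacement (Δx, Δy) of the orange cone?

(-0.4, -2.2)

The orange cone started near (1.2, 5.0) and ended near (0.8, 2.8).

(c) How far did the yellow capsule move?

1.9

The yellow capsule was near (7.3, 3.2) before and (8.8, 2.1) after, so it travelled √(1.5² + 1.1²) ≈ 1.9 units.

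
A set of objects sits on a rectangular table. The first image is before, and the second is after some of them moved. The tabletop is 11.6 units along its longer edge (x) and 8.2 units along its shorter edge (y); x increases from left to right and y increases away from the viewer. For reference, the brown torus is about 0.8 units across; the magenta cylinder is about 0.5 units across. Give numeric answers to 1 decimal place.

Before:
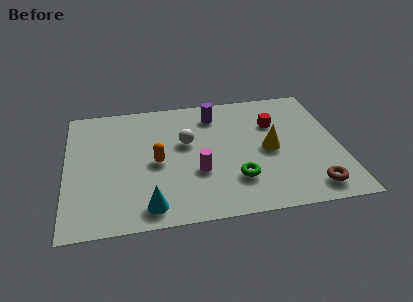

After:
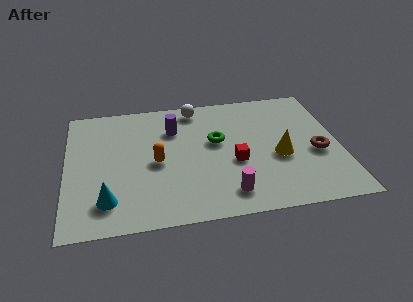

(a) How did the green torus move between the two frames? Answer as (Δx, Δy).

(-0.7, 2.6)

From the two frames, the green torus sits at roughly (7.1, 2.2) before and (6.4, 4.8) after.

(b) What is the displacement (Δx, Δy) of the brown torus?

(0.4, 2.2)

The brown torus started near (10.2, 1.2) and ended near (10.6, 3.4).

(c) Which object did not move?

the orange capsule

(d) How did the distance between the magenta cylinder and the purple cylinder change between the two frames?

+1.2

The distance was about 3.8 in the first image and 5.0 in the second, so they moved 1.2 units further apart.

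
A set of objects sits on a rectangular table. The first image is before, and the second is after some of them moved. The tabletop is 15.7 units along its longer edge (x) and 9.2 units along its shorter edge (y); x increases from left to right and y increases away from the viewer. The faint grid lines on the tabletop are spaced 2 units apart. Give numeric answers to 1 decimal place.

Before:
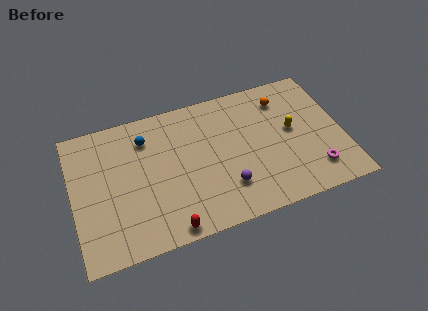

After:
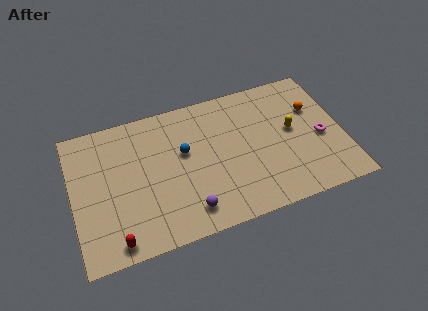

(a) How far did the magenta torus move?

2.2

The magenta torus was near (13.8, 1.9) before and (14.4, 4.0) after, so it travelled √(0.6² + 2.1²) ≈ 2.2 units.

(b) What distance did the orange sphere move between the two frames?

2.1

The orange sphere was near (12.5, 7.3) before and (14.2, 6.1) after, so it travelled √(1.7² + 1.2²) ≈ 2.1 units.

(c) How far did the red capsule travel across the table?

3.0

The red capsule was near (5.2, 0.8) before and (2.2, 1.0) after, so it travelled √(3.0² + 0.2²) ≈ 3.0 units.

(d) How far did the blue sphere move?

2.6

From (4.4, 7.1) to (6.5, 5.5), the blue sphere covered √(2.1² + 1.6²) ≈ 2.6 units.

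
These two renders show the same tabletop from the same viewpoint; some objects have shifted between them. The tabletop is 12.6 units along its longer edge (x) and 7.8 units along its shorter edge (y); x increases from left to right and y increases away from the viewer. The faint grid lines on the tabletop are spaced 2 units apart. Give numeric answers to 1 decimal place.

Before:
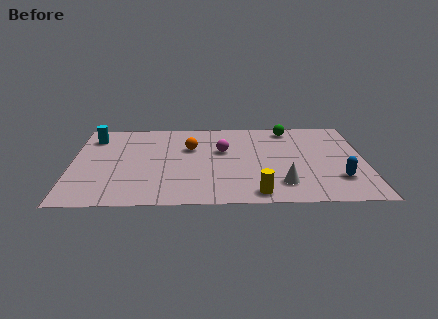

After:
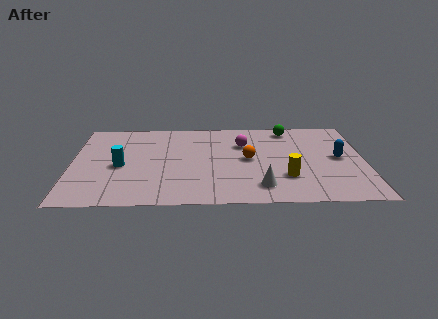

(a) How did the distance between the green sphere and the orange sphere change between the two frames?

-1.3

The distance was about 4.6 in the first image and 3.3 in the second, so they moved 1.3 units closer together.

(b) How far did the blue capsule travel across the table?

1.9

The blue capsule moved from about (11.4, 2.1) to (11.5, 4.0), a distance of √(0.1² + 1.9²) ≈ 1.9.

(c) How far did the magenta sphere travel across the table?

1.1

From (6.5, 4.8) to (7.4, 5.4), the magenta sphere covered √(0.9² + 0.6²) ≈ 1.1 units.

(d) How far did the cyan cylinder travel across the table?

3.0

From (0.9, 6.2) to (2.1, 3.5), the cyan cylinder covered √(1.2² + 2.7²) ≈ 3.0 units.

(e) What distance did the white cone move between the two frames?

0.9

The white cone was near (9.0, 1.7) before and (8.1, 1.5) after, so it travelled √(0.9² + 0.2²) ≈ 0.9 units.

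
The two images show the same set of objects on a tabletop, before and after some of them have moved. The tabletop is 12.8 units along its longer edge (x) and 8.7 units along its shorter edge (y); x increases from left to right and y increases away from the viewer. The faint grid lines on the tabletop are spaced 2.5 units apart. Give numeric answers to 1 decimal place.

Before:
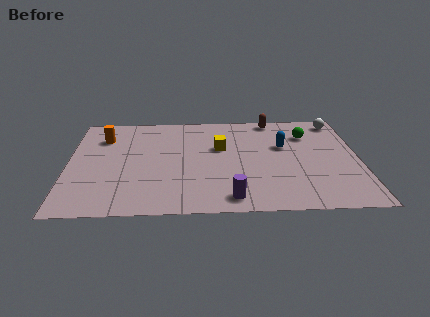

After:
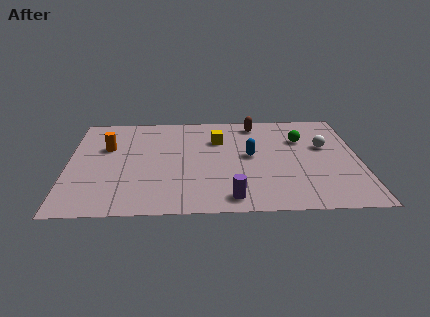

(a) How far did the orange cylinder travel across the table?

0.9

The orange cylinder moved from about (1.5, 6.5) to (1.7, 5.6), a distance of √(0.2² + 0.9²) ≈ 0.9.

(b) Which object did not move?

the purple cylinder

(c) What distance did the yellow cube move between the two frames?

0.7

From (6.7, 5.4) to (6.6, 6.1), the yellow cube covered √(0.1² + 0.7²) ≈ 0.7 units.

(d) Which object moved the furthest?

the white sphere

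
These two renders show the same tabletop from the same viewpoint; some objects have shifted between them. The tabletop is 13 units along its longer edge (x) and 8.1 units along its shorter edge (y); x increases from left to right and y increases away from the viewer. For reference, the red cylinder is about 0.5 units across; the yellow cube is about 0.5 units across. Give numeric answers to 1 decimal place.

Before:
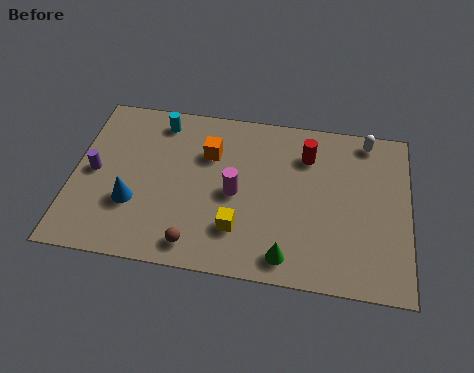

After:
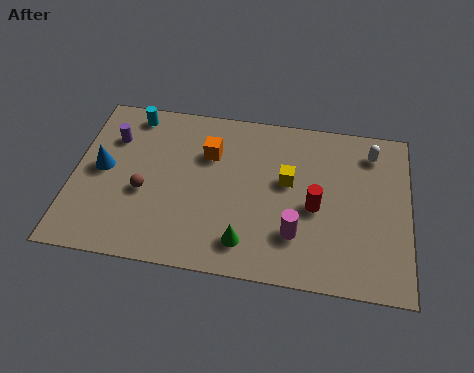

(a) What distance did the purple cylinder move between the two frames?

1.9

The purple cylinder moved from about (0.8, 4.0) to (1.4, 5.8), a distance of √(0.6² + 1.8²) ≈ 1.9.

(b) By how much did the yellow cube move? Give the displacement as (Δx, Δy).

(1.8, 2.6)

The yellow cube started near (6.5, 2.1) and ended near (8.3, 4.7).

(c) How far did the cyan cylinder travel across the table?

1.1

The cyan cylinder moved from about (3.2, 6.9) to (2.1, 7.1), a distance of √(1.1² + 0.2²) ≈ 1.1.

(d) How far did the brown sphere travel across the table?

3.0

The brown sphere was near (4.9, 1.1) before and (2.8, 3.3) after, so it travelled √(2.1² + 2.2²) ≈ 3.0 units.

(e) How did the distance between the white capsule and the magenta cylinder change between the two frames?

-0.8

They were about 6.0 units apart before and 5.2 after — 0.8 units closer together.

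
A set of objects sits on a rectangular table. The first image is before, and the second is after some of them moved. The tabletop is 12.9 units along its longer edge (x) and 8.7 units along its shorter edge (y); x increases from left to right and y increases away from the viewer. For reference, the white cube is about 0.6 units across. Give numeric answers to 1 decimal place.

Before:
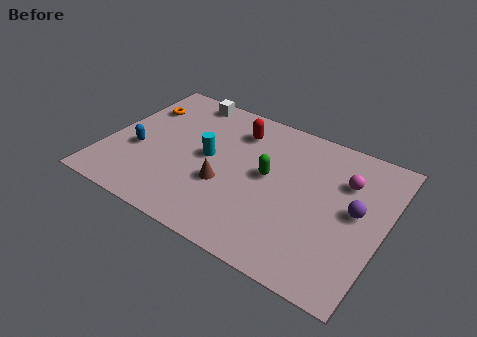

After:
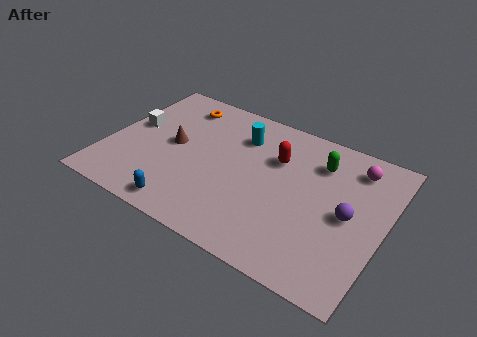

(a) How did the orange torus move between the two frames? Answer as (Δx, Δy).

(1.7, 0.9)

The orange torus started near (1.1, 6.3) and ended near (2.8, 7.2).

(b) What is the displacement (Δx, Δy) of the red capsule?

(2.0, -0.9)

The red capsule was at about (5.7, 6.8) and moved to about (7.7, 5.9).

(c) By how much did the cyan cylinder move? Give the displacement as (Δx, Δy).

(1.2, 2.0)

The cyan cylinder started near (4.7, 4.5) and ended near (5.9, 6.5).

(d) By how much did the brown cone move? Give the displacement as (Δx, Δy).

(-2.7, 1.3)

From the two frames, the brown cone sits at roughly (5.7, 3.2) before and (3.0, 4.5) after.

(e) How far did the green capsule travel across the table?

2.8

The green capsule was near (7.5, 4.7) before and (9.6, 6.6) after, so it travelled √(2.1² + 1.9²) ≈ 2.8 units.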